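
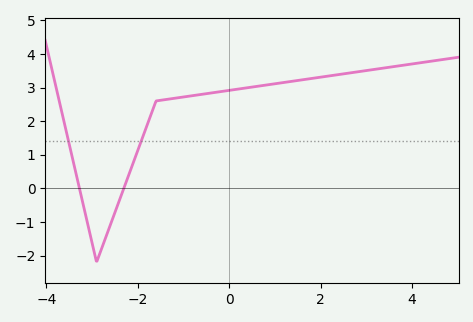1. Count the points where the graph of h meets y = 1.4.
2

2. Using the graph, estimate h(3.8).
3.7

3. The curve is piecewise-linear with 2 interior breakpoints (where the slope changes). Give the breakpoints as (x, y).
(-2.9, -2.2); (-1.6, 2.6)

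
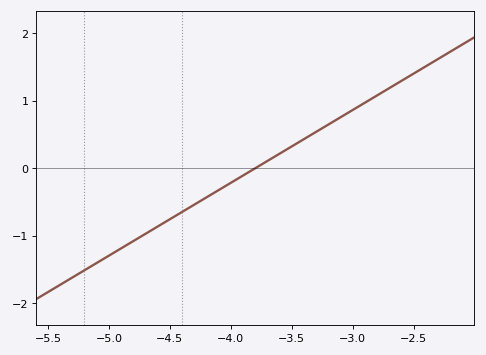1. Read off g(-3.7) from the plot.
0.108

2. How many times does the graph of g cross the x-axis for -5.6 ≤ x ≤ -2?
1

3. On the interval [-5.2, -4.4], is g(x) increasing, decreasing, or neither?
increasing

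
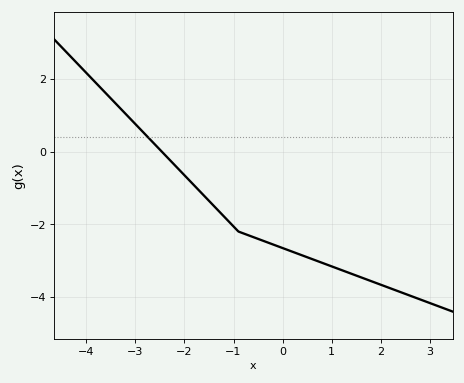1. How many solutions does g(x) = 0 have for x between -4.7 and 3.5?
1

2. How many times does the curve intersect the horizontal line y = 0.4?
1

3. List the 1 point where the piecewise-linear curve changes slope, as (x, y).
(-0.9, -2.2)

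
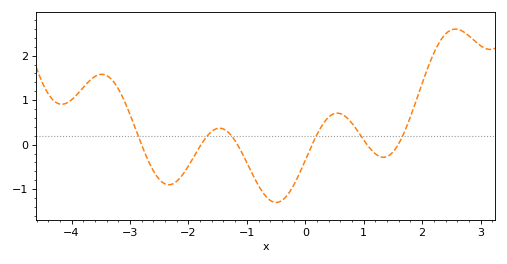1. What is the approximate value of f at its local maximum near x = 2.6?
2.6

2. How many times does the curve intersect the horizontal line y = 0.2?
6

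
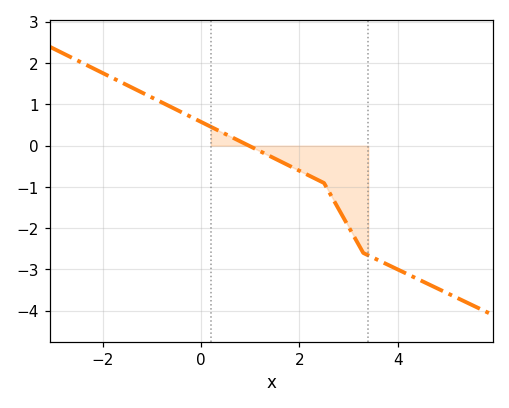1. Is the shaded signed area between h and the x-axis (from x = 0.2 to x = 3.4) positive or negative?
negative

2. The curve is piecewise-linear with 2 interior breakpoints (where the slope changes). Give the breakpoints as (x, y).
(2.5, -0.9); (3.3, -2.6)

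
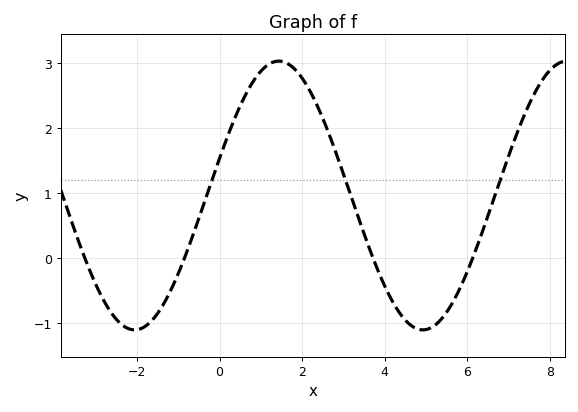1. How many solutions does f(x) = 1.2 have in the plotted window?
3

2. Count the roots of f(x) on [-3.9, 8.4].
4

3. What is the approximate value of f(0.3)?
2.04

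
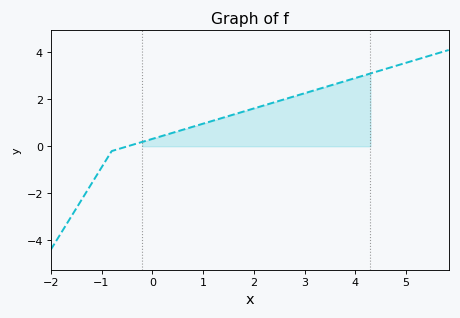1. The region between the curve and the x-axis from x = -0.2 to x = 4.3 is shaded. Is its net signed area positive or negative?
positive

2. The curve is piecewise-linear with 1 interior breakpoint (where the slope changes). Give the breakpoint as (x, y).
(-0.8, -0.2)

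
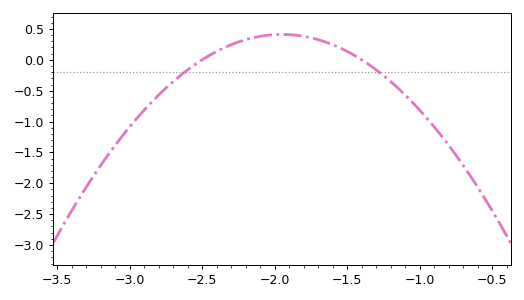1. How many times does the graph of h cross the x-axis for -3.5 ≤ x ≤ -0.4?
2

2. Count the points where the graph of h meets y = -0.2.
2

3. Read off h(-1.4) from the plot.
0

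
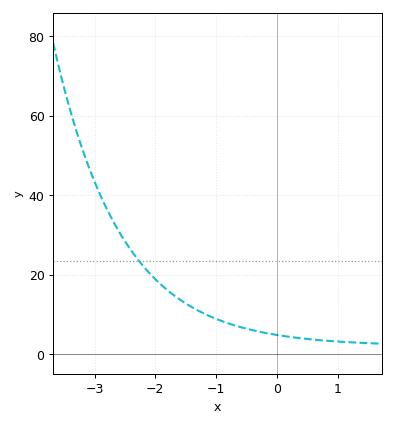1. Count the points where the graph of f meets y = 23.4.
1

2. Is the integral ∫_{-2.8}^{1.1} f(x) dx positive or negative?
positive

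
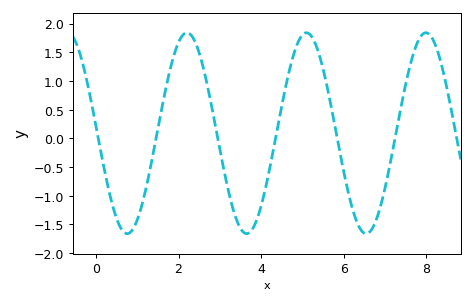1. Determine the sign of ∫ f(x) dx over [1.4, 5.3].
positive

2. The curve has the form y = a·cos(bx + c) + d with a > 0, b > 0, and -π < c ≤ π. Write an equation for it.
y = 1.75cos(2.2x + 1.5) + 0.09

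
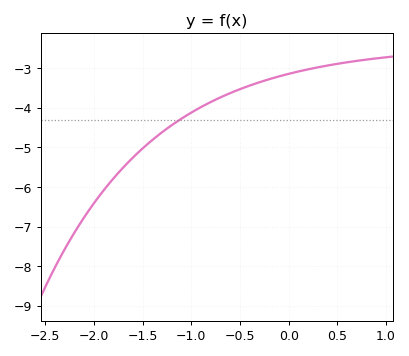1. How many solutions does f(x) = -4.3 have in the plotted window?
1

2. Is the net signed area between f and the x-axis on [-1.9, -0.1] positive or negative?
negative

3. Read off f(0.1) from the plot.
-3.08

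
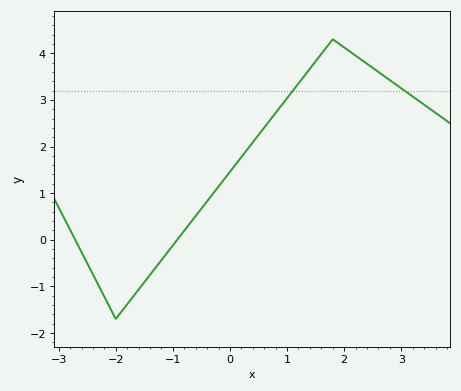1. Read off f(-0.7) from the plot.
0.353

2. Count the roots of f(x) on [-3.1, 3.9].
2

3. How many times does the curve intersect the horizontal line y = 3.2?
2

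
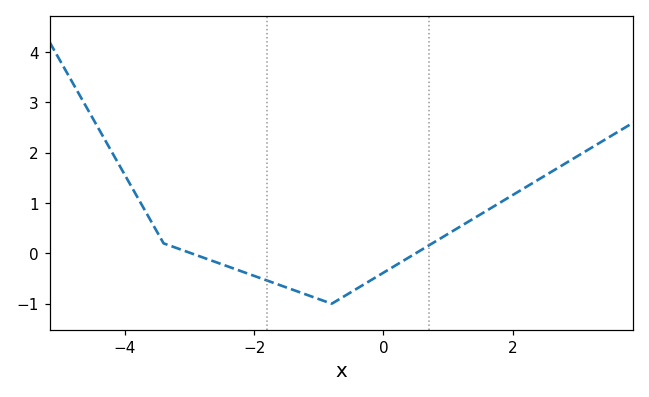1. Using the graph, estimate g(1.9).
1.08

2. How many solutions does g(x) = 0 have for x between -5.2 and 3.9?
2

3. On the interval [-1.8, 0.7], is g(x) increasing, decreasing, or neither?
neither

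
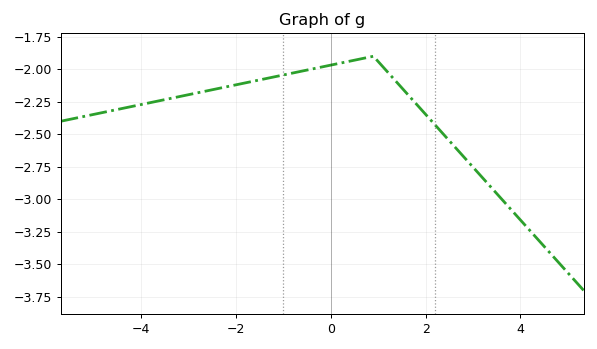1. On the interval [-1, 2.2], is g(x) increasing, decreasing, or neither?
neither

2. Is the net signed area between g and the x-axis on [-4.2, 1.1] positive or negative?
negative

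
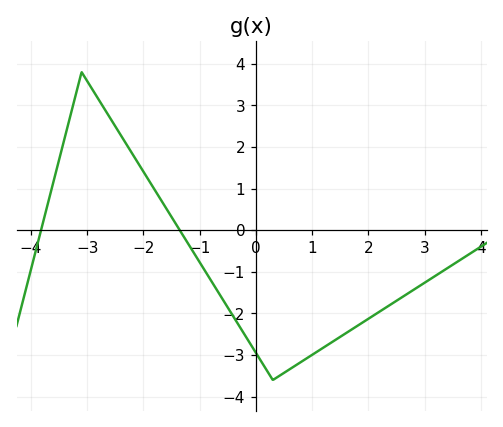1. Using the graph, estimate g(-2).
1.41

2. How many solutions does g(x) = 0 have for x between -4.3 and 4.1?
2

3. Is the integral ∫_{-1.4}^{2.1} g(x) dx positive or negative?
negative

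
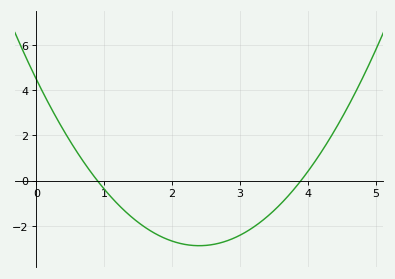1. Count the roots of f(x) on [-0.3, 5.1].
2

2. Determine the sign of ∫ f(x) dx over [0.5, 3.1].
negative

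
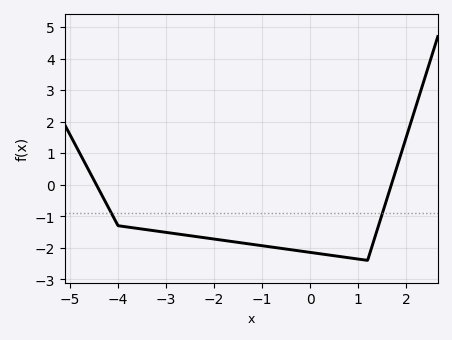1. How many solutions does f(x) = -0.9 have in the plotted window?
2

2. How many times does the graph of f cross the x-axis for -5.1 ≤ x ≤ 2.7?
2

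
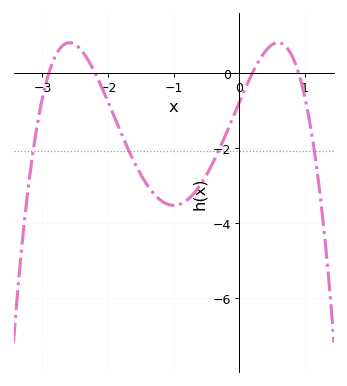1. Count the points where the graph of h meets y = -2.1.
4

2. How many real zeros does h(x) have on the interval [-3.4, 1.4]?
4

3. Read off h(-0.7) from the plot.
-3.2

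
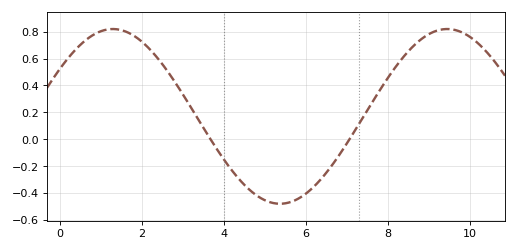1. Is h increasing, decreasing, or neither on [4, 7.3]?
neither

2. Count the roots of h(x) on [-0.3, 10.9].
2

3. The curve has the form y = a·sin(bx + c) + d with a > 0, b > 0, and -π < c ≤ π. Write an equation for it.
y = 0.65sin(0.77x + 0.582) + 0.17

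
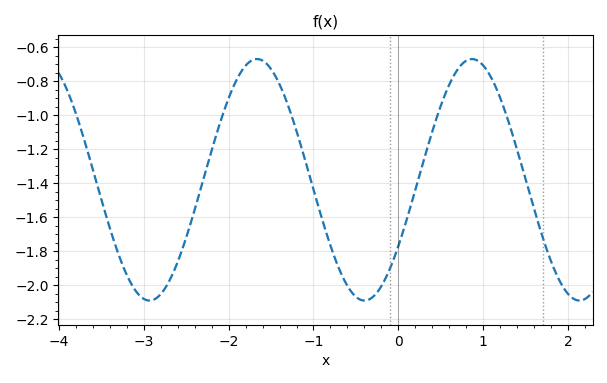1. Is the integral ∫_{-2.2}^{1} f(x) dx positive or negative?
negative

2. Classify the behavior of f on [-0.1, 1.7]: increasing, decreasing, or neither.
neither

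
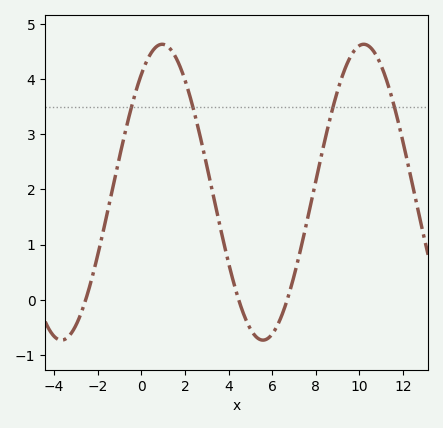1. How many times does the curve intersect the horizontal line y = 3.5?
4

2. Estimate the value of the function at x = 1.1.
4.6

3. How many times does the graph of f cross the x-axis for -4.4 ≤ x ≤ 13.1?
3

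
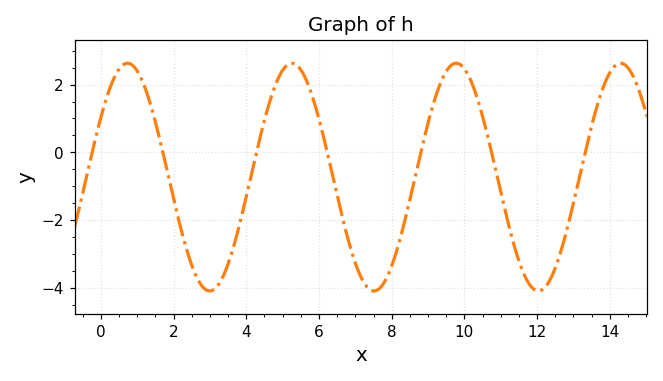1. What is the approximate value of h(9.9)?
2.58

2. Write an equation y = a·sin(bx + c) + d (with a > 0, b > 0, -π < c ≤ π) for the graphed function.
y = 3.36sin(1.39x + 0.552) - 0.73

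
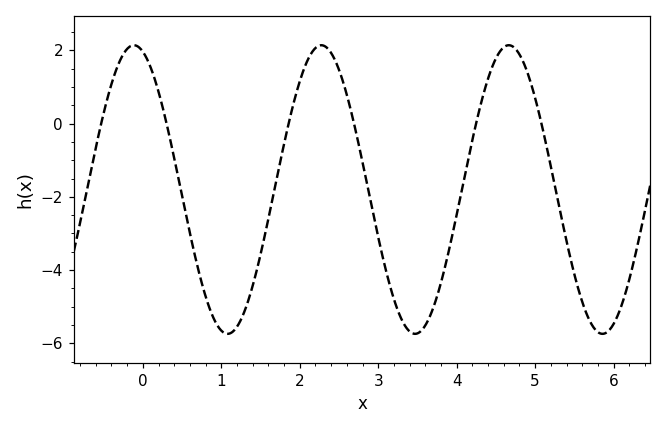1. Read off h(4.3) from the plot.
0.4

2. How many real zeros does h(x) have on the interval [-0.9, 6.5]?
6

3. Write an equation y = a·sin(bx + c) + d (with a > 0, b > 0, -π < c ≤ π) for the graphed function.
y = 3.94sin(2.6x + 1.9) - 1.8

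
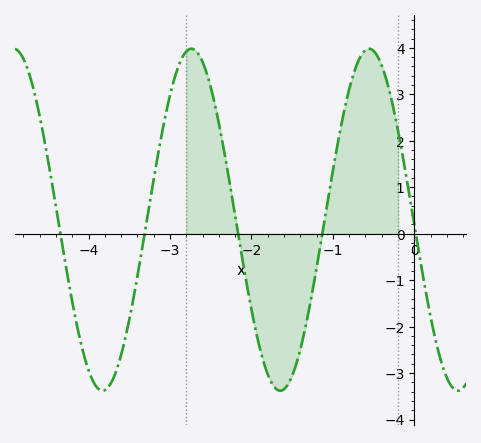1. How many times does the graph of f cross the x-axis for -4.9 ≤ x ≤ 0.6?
5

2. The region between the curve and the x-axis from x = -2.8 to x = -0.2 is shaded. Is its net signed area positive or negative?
positive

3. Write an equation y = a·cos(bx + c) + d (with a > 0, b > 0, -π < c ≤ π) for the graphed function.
y = 3.68cos(2.88x + 1.6) + 0.3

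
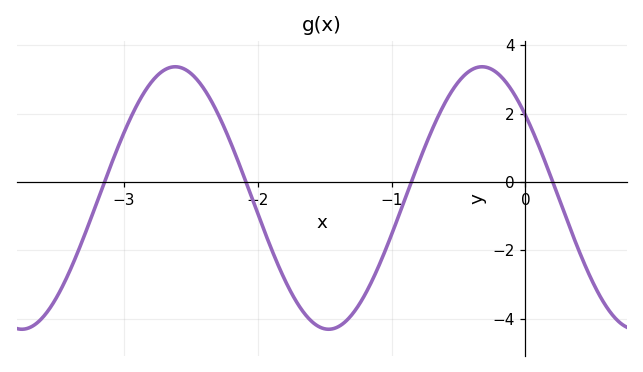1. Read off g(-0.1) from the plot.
2.67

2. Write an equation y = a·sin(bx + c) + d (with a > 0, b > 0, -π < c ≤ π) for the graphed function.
y = 3.84sin(2.74x + 2.46) - 0.47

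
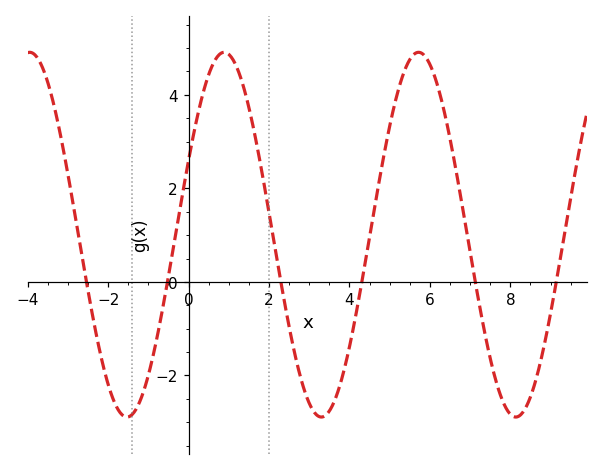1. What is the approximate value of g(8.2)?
-2.8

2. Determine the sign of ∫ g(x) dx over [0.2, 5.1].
positive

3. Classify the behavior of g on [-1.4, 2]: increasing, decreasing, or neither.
neither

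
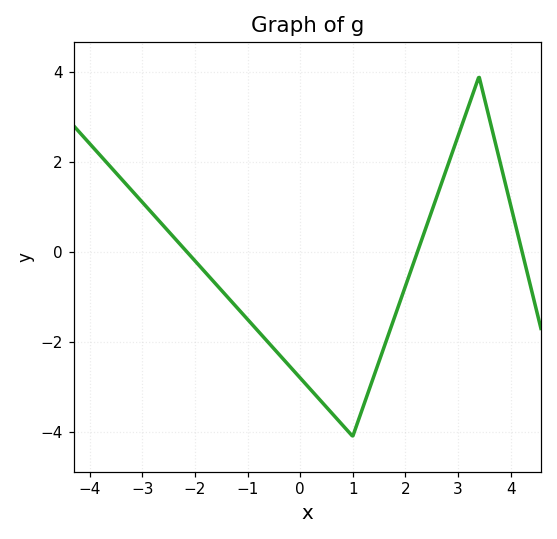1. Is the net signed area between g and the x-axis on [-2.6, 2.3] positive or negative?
negative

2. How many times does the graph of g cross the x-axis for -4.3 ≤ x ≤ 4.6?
3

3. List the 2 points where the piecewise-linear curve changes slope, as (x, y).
(1, -4.1); (3.4, 3.9)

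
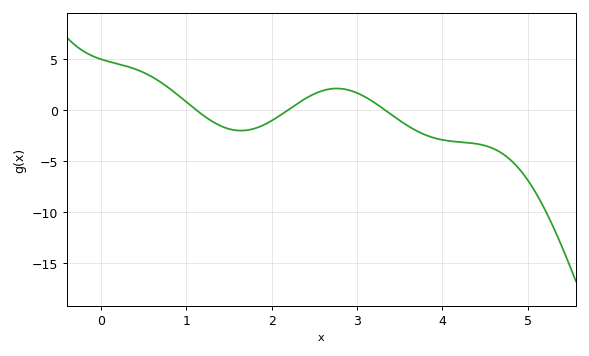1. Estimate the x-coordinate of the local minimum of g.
1.6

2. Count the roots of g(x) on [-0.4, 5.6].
3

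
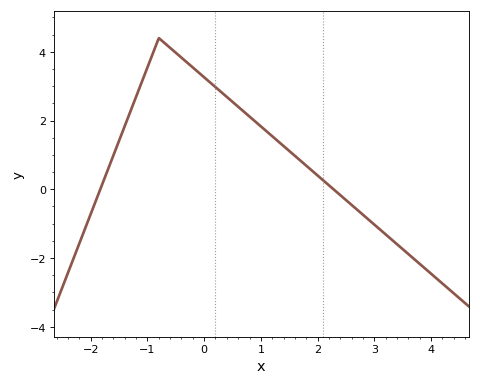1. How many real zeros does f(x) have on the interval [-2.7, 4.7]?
2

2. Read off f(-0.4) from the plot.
3.8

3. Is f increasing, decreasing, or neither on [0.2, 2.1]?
decreasing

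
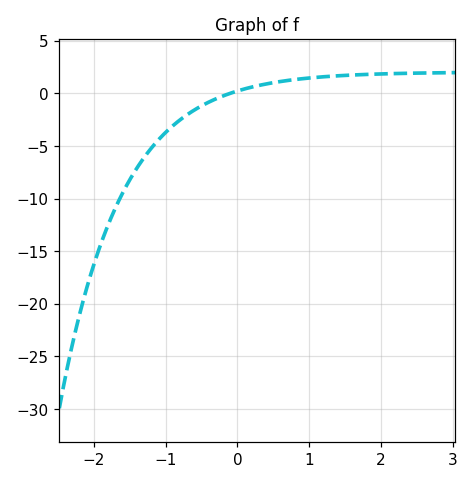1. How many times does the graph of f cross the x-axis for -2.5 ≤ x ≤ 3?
1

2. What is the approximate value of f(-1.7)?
-10.9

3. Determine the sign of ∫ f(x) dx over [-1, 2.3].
positive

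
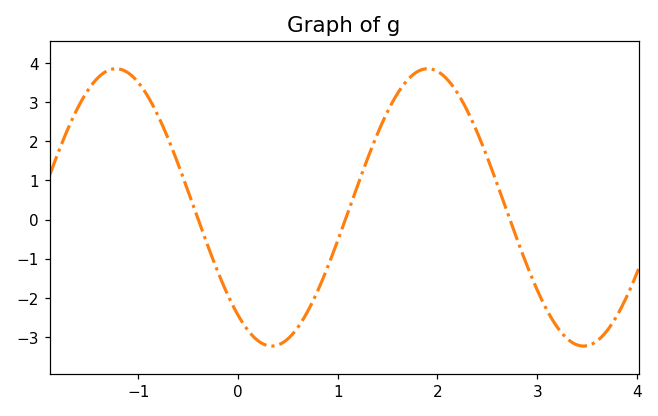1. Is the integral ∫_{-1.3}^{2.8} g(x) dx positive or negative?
positive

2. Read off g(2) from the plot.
3.8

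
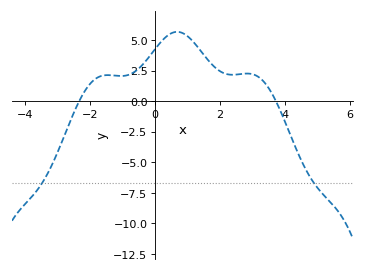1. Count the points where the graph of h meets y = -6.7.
2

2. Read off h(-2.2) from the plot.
0.6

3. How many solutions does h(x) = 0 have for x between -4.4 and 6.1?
2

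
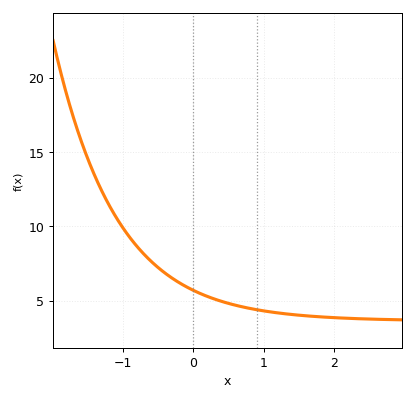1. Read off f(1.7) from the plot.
3.94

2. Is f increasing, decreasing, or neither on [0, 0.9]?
decreasing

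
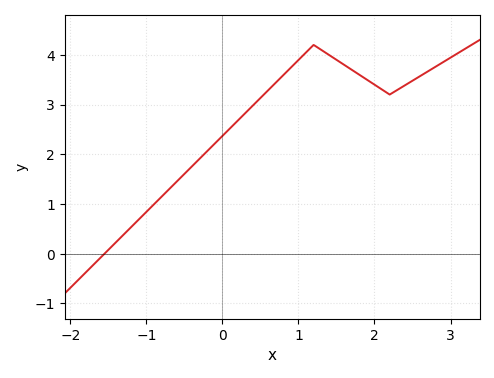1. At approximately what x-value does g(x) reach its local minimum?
2.2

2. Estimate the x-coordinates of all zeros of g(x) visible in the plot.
-1.5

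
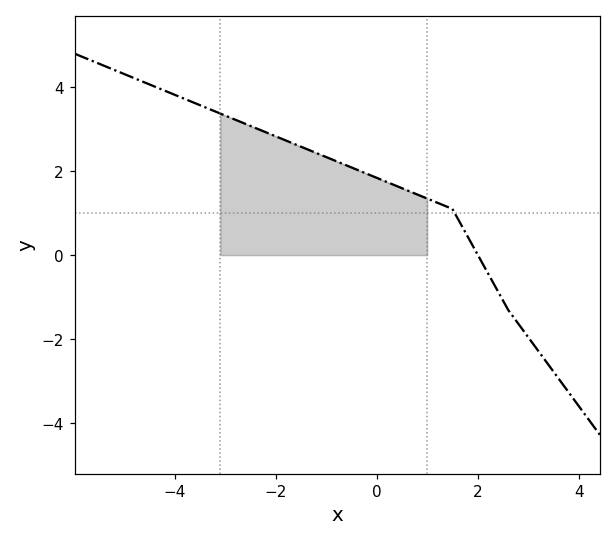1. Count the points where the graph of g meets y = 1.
1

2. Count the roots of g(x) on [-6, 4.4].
1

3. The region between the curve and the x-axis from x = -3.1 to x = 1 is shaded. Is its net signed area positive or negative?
positive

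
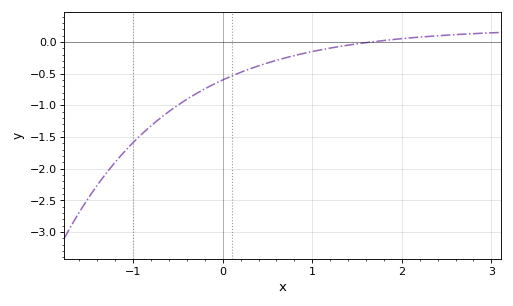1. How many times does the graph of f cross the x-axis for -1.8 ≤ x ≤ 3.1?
1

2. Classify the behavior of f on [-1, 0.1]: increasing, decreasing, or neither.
increasing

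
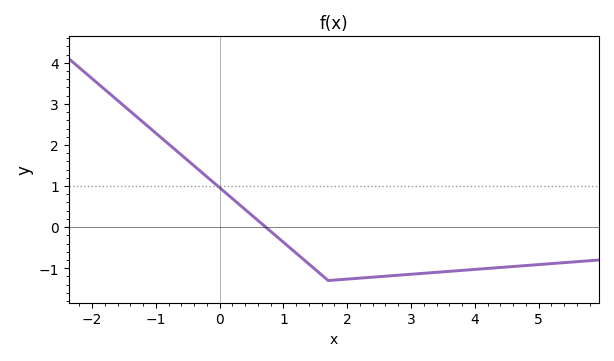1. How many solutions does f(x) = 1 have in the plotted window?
1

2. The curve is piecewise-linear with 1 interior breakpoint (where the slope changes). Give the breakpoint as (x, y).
(1.7, -1.3)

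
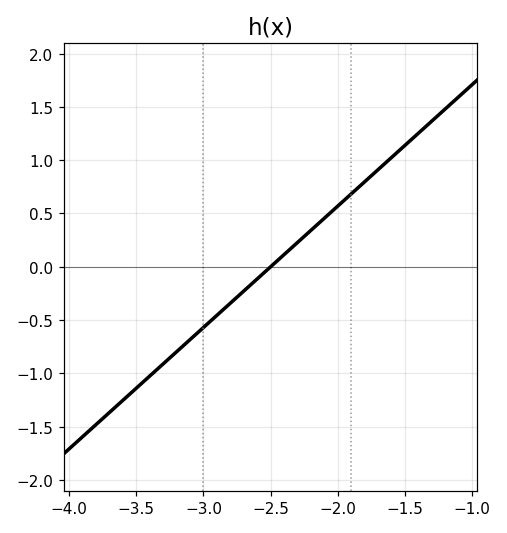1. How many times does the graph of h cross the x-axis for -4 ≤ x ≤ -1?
1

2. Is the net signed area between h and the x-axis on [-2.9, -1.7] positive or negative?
positive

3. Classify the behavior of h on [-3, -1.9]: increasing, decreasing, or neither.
increasing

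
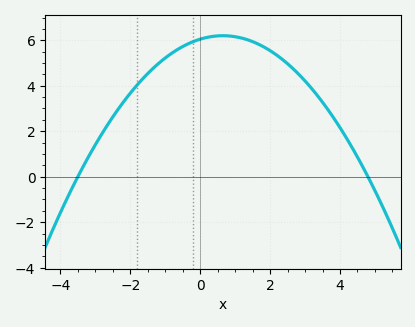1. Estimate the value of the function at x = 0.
6.05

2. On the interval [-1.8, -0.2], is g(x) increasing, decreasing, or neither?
increasing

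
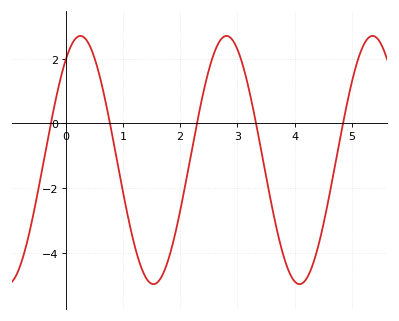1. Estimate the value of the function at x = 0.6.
1.4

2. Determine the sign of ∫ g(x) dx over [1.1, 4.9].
negative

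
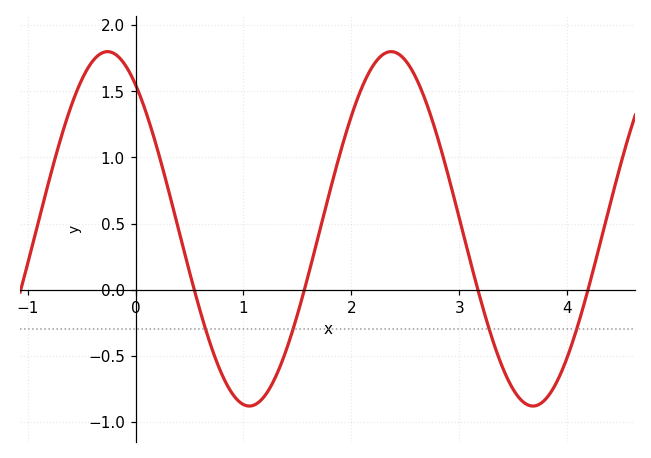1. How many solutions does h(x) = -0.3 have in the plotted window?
4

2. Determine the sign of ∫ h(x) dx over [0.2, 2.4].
positive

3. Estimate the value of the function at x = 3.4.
-0.584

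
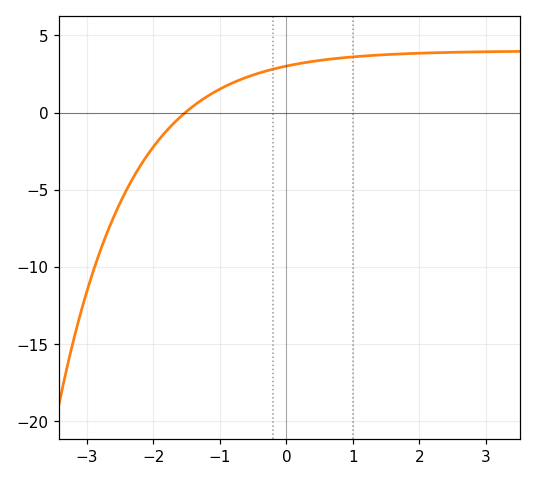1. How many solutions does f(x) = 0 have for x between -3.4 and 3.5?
1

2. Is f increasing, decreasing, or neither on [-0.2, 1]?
increasing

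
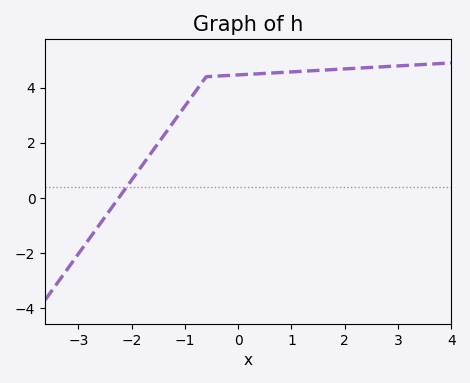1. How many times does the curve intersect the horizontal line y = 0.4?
1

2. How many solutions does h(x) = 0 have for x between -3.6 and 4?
1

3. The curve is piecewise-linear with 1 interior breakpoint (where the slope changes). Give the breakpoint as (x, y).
(-0.6, 4.4)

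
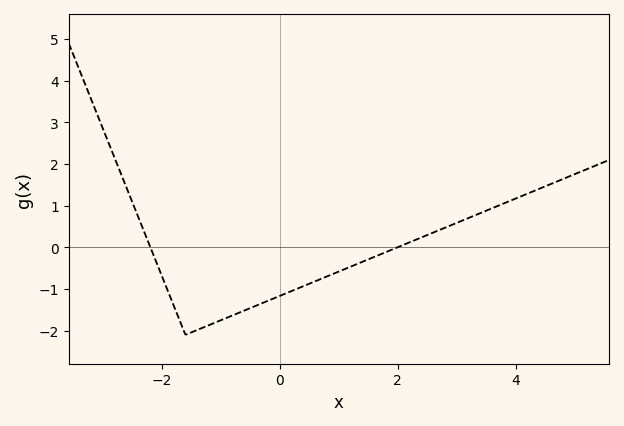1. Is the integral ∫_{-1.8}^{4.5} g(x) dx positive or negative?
negative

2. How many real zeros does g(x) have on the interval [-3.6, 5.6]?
2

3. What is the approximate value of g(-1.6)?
-2.1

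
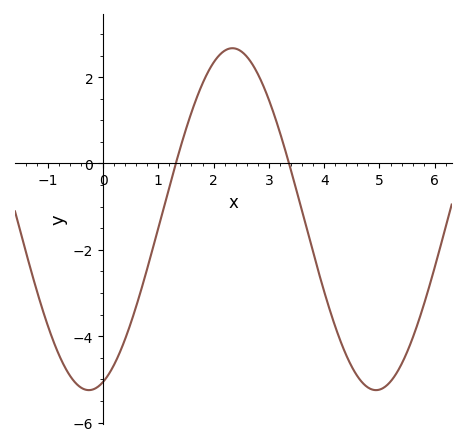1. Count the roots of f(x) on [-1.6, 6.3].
2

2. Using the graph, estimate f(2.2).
2.6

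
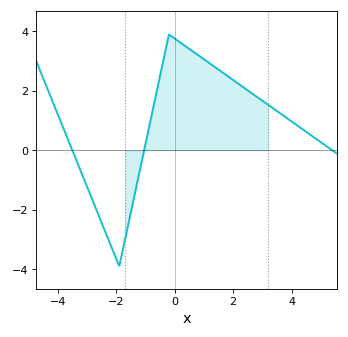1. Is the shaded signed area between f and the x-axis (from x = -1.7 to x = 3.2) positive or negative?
positive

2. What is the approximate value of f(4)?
1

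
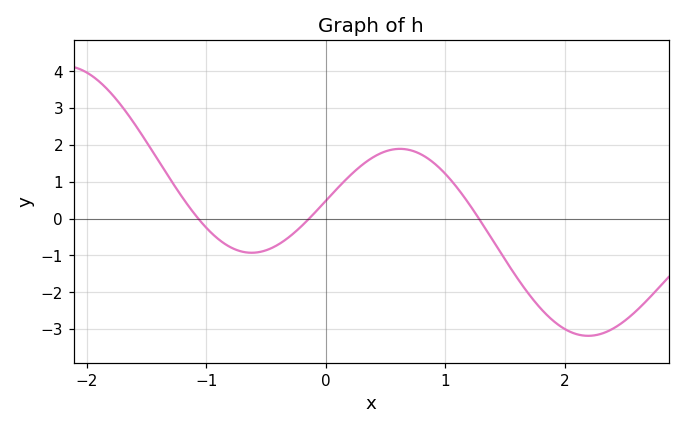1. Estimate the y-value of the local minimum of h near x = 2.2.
-3.18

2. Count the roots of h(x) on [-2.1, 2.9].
3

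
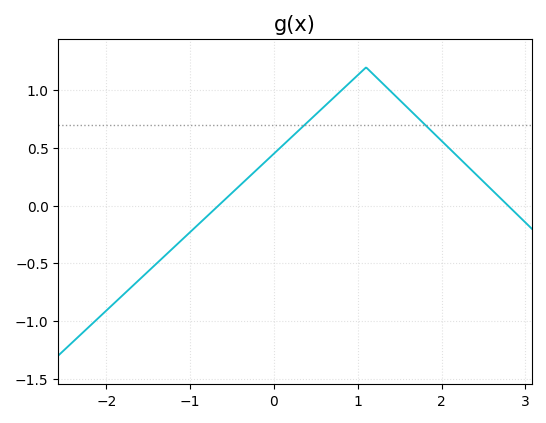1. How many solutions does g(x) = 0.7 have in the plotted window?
2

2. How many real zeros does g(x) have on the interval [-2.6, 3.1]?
2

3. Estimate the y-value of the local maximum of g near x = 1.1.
1.2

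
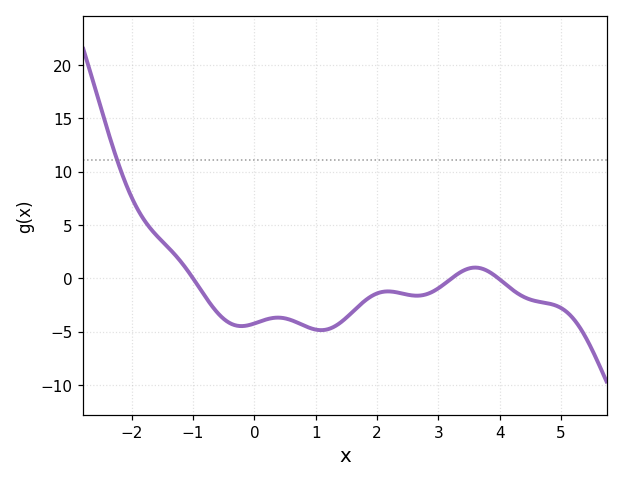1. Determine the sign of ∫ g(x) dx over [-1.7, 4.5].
negative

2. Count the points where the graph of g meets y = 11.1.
1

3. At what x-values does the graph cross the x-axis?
-1, 3.2, 4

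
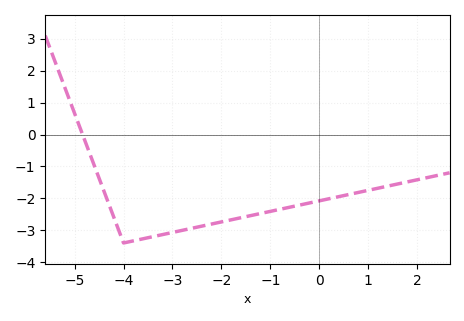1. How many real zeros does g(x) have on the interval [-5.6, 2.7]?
1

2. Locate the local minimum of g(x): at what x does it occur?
-4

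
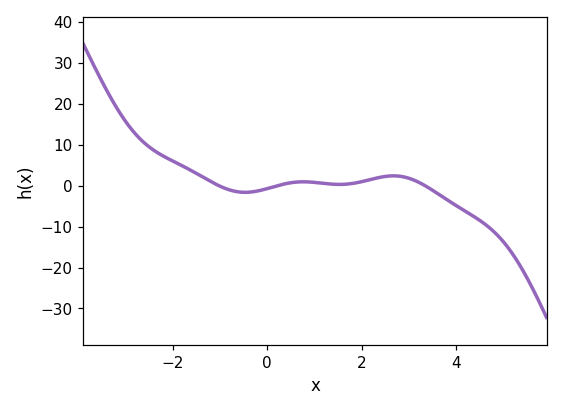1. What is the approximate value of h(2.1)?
1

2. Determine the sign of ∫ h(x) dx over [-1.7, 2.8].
positive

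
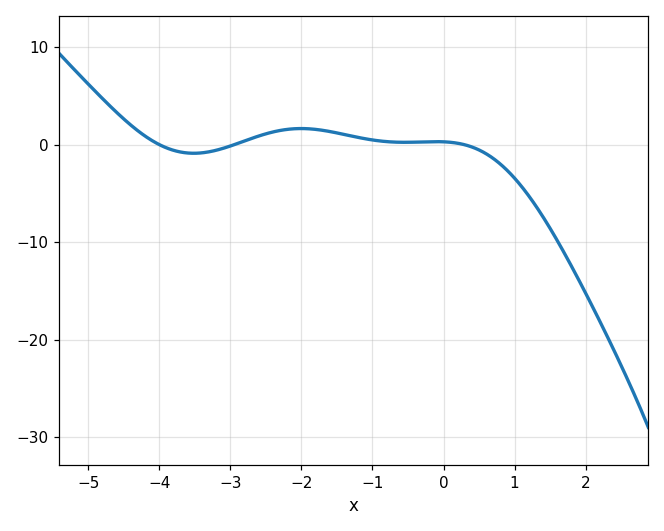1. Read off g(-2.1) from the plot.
2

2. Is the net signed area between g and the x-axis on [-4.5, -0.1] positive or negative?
positive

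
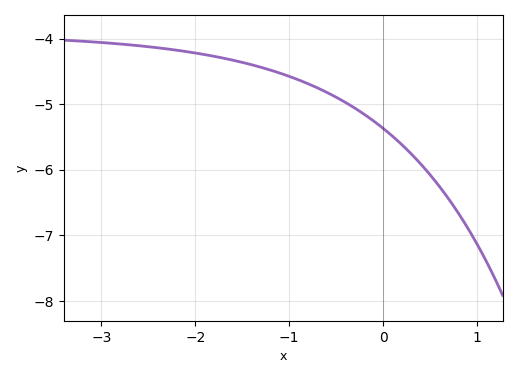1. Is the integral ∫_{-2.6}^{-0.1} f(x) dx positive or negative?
negative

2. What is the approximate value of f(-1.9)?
-4.24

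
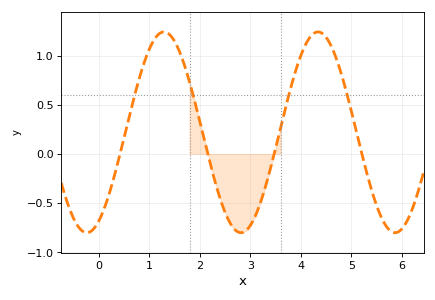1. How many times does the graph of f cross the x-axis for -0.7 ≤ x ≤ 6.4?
4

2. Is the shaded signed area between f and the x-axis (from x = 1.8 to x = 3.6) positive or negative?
negative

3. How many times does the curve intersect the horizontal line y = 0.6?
4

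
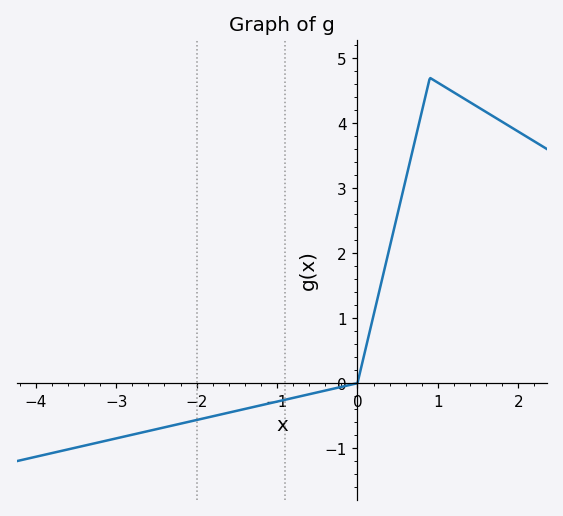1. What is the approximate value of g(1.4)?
4.3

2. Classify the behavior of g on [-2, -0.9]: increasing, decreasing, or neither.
increasing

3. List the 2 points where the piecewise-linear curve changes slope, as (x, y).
(0, 0); (0.9, 4.7)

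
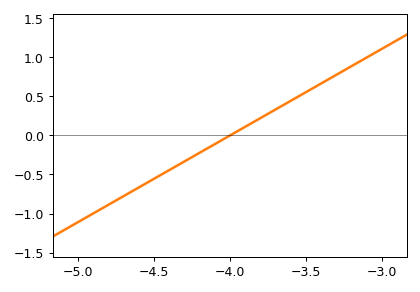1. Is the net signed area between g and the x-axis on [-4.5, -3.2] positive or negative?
positive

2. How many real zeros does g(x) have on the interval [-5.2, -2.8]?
1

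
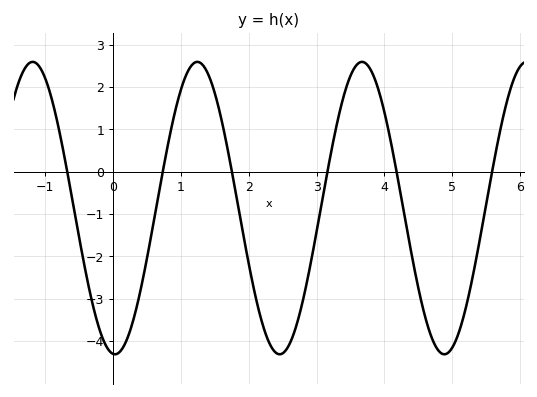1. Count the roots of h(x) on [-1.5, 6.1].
6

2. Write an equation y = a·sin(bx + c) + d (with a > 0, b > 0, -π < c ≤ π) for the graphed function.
y = 3.45sin(2.59x - 1.65) - 0.86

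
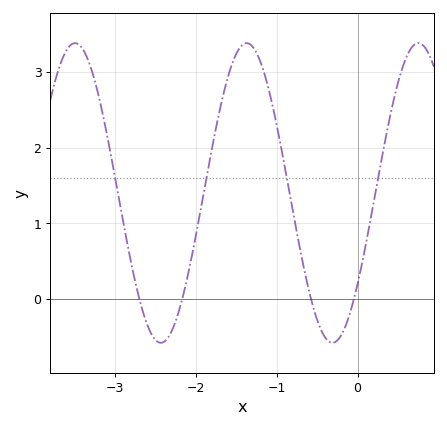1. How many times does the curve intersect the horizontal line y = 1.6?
4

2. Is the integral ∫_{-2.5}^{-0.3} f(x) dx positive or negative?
positive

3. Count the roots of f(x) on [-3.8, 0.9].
4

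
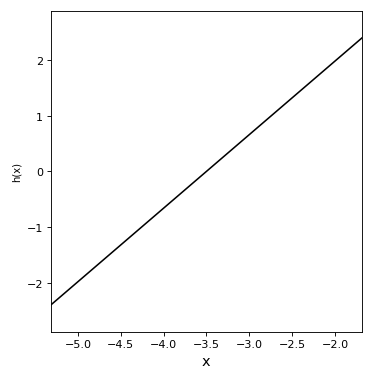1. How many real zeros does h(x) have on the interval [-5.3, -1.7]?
1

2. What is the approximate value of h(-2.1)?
1.8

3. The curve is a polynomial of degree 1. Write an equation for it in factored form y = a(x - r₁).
y = 1.32(x + 3.5)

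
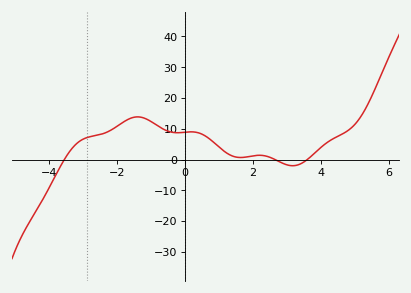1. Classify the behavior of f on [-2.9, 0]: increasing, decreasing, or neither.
neither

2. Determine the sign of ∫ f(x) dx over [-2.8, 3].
positive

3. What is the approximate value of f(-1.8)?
12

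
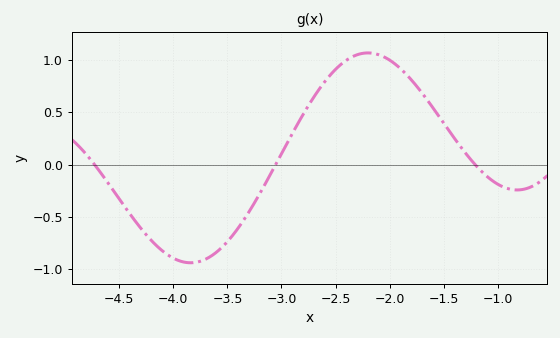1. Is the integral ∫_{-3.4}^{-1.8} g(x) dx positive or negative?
positive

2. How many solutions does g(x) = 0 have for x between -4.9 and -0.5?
3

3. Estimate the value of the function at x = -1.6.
0.543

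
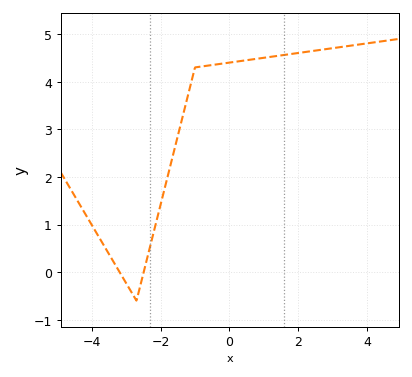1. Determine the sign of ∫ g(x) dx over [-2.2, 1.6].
positive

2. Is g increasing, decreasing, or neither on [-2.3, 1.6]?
increasing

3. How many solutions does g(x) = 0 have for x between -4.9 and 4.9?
2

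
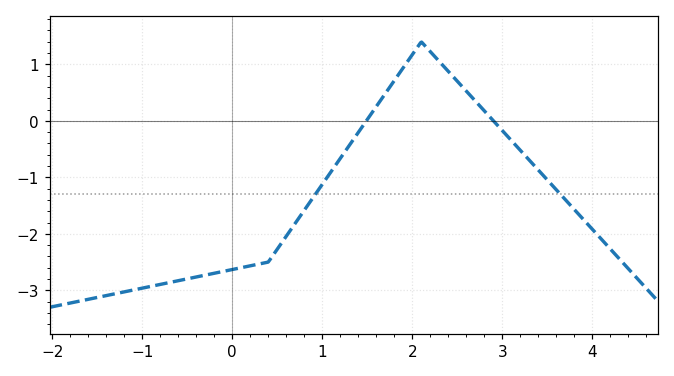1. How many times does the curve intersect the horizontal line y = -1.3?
2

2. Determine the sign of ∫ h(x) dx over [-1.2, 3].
negative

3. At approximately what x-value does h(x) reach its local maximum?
2.1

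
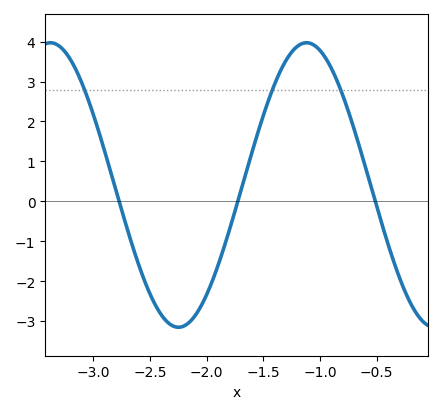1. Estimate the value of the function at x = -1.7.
0.3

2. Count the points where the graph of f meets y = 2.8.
3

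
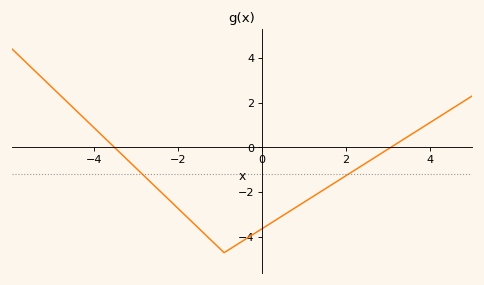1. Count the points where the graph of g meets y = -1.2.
2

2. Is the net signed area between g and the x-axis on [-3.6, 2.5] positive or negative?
negative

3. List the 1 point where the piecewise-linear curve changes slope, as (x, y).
(-0.9, -4.7)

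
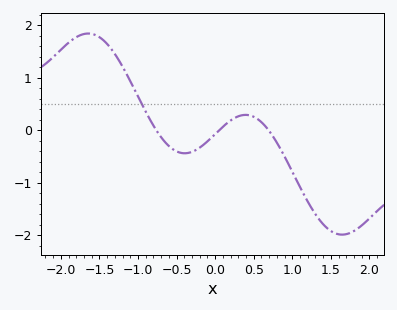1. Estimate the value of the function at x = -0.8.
0.087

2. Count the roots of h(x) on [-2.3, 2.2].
3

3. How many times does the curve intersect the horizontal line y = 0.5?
1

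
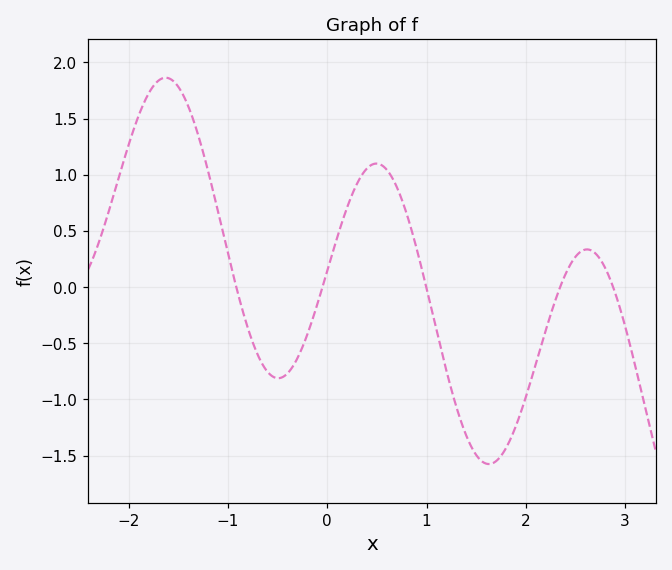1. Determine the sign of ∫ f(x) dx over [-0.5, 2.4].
negative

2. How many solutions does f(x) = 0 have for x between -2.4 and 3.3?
5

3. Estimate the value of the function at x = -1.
0.3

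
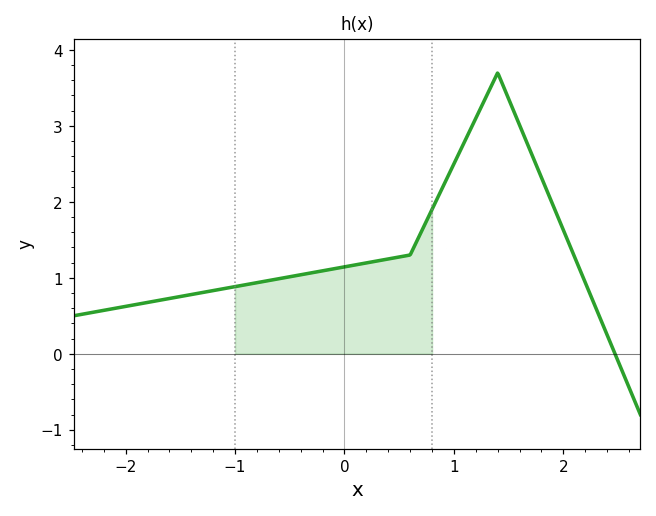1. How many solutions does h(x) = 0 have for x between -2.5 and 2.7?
1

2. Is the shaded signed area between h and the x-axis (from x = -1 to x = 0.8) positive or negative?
positive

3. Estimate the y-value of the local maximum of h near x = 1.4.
3.7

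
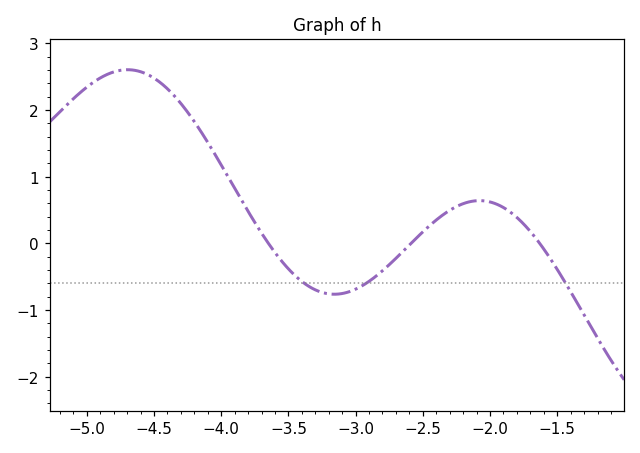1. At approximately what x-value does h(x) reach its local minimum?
-3.16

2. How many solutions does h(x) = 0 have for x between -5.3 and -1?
3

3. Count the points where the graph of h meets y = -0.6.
3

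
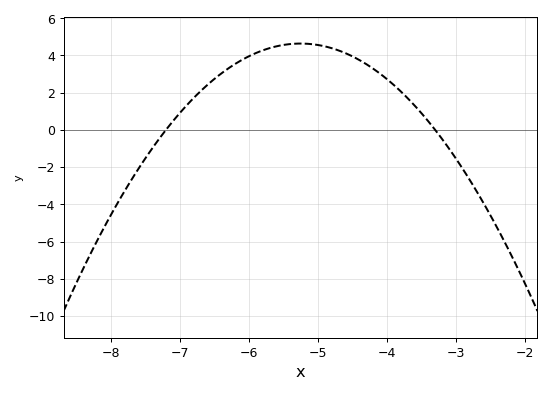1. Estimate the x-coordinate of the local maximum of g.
-5.2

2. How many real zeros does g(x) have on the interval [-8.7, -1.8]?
2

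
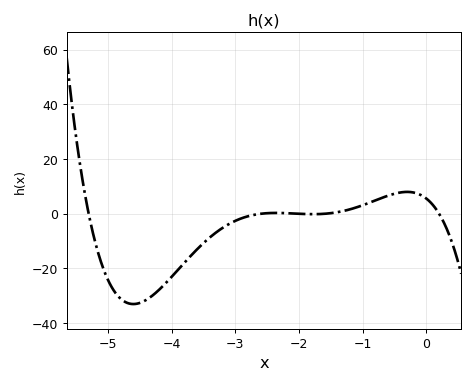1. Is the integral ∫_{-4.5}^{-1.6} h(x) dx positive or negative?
negative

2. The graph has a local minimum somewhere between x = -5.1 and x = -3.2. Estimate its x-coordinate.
-4.6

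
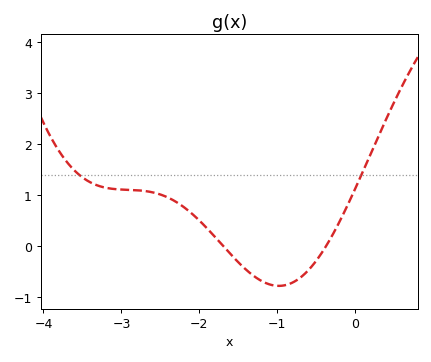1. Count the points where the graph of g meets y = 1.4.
2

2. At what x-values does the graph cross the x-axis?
-1.69, -0.375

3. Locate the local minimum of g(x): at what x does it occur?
-0.98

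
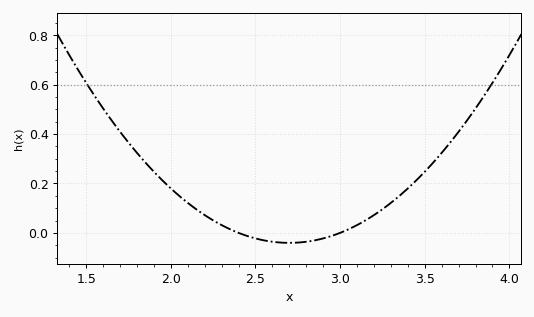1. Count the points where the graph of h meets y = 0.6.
2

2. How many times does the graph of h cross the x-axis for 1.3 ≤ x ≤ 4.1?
2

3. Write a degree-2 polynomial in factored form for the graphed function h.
y = 0.45(x - 2.4)(x - 3)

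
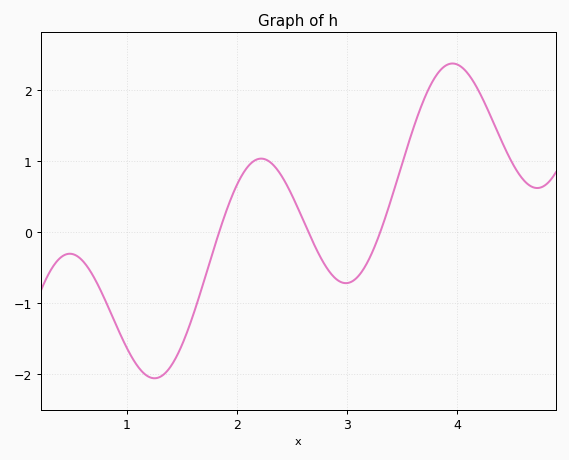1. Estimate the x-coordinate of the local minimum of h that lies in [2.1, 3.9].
2.99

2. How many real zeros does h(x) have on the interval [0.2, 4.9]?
3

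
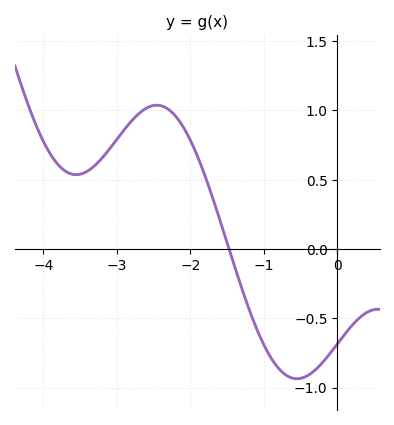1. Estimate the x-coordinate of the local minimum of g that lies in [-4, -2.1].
-3.6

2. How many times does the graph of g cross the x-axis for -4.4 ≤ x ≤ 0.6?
1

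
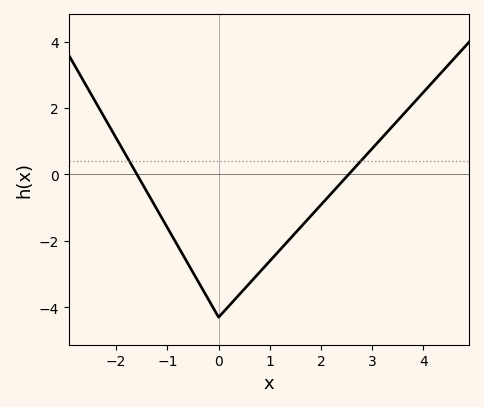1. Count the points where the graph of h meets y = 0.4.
2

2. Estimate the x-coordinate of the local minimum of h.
0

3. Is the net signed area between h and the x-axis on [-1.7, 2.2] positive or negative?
negative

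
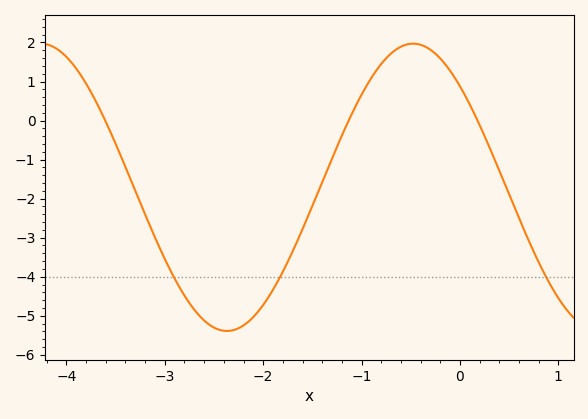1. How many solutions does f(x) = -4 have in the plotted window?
3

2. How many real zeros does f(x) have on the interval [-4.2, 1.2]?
3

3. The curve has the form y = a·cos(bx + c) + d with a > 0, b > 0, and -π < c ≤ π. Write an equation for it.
y = 3.68cos(1.7x + 0.79) - 1.71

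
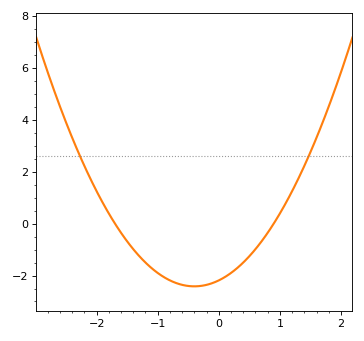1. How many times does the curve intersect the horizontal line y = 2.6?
2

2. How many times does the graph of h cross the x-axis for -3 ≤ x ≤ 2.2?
2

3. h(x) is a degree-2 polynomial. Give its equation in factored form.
y = 1.43(x + 1.7)(x - 0.9)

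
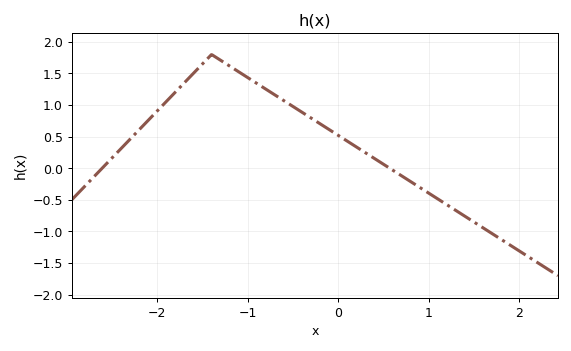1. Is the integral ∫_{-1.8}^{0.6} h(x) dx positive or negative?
positive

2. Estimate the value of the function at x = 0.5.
0.063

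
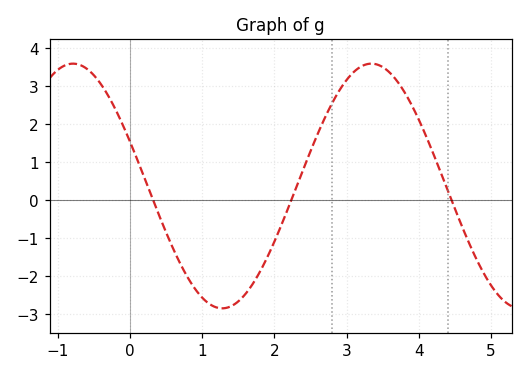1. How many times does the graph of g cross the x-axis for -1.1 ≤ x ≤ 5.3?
3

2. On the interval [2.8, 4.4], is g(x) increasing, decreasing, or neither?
neither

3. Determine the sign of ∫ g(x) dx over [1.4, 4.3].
positive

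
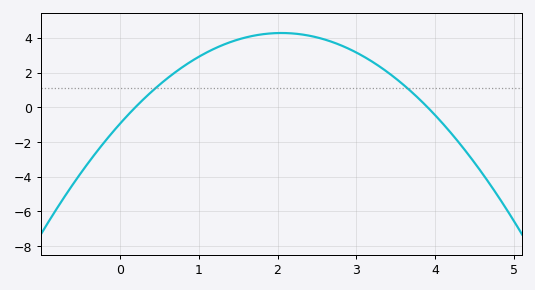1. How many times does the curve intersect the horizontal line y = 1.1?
2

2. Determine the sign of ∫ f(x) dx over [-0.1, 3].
positive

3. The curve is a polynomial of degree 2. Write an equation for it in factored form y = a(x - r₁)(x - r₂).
y = -1.25(x - 0.2)(x - 3.9)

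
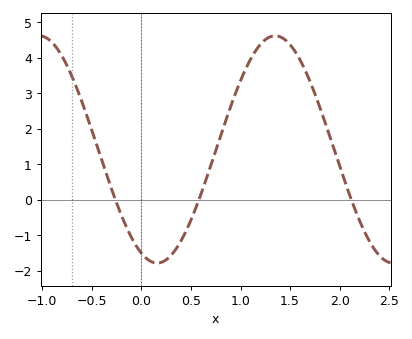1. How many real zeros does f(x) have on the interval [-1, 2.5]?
3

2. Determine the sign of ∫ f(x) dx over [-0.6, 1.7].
positive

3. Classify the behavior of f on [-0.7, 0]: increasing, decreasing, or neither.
decreasing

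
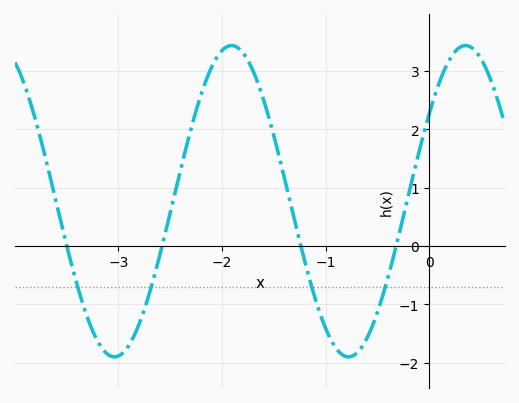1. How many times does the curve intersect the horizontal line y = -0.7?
4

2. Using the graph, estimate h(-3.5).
0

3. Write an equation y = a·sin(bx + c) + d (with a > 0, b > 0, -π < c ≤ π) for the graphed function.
y = 2.67sin(2.8x + 0.59) + 0.77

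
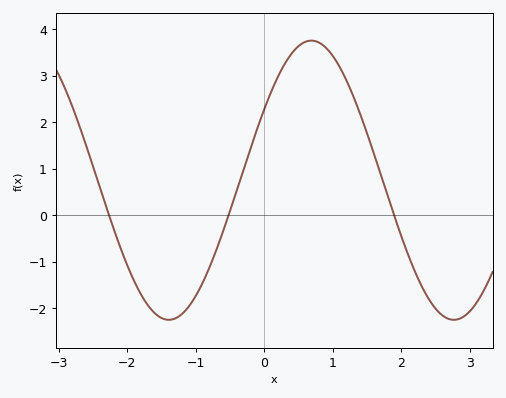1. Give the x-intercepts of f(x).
-2.3, -0.5, 1.9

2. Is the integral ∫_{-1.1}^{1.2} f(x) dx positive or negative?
positive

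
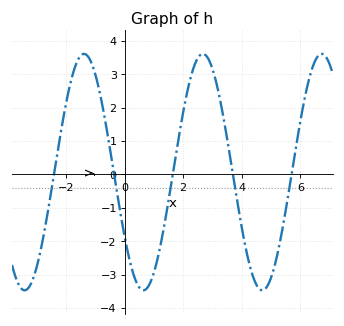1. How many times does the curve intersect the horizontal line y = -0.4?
5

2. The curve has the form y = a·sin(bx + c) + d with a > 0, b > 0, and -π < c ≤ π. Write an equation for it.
y = 3.54sin(1.55x - 2.57) + 0.07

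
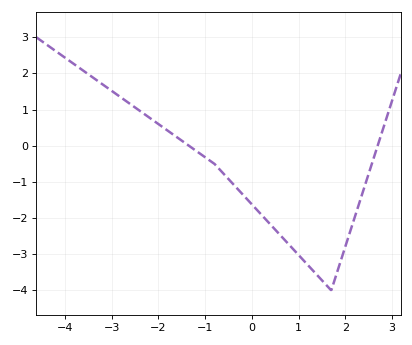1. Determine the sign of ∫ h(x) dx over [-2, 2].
negative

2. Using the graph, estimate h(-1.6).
0.2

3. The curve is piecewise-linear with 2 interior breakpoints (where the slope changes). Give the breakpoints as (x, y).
(-0.8, -0.5); (1.7, -4)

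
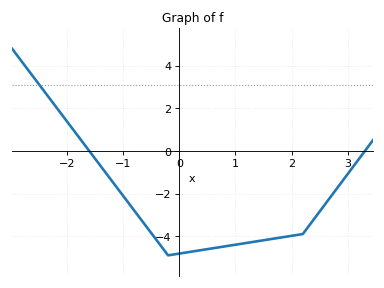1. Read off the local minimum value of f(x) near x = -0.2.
-4.8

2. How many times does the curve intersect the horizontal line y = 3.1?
1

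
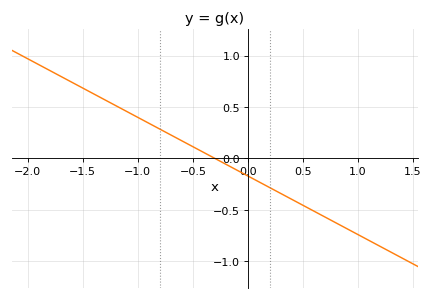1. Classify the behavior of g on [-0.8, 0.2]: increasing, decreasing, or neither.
decreasing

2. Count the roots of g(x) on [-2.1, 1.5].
1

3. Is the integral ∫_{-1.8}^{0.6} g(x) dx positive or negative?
positive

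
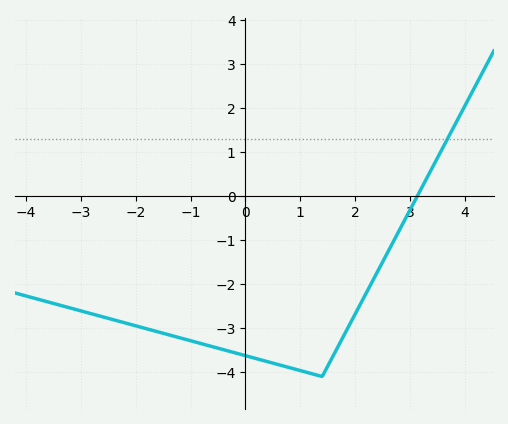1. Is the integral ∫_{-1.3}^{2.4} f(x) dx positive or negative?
negative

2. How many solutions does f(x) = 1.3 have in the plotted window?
1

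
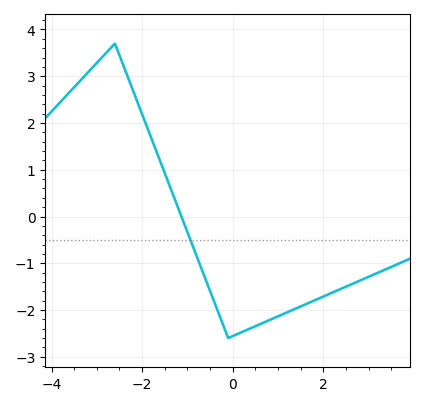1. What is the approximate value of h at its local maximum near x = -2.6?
3.7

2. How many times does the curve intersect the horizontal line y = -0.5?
1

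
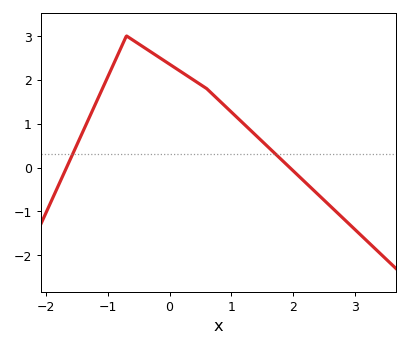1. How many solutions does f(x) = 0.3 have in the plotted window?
2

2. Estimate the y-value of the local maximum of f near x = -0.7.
3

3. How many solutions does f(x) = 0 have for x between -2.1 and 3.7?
2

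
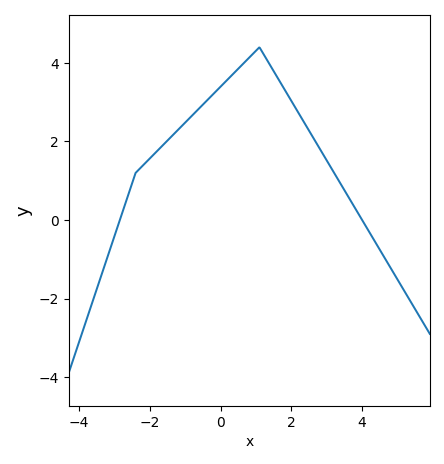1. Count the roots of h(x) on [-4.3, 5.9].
2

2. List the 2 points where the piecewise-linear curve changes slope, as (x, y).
(-2.4, 1.2); (1.1, 4.4)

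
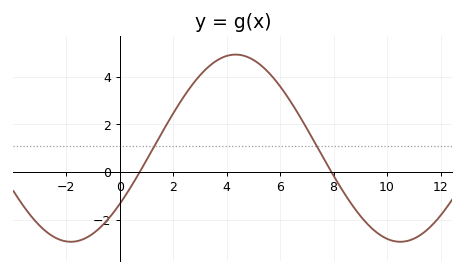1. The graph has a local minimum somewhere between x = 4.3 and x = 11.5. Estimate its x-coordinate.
10.4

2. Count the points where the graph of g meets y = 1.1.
2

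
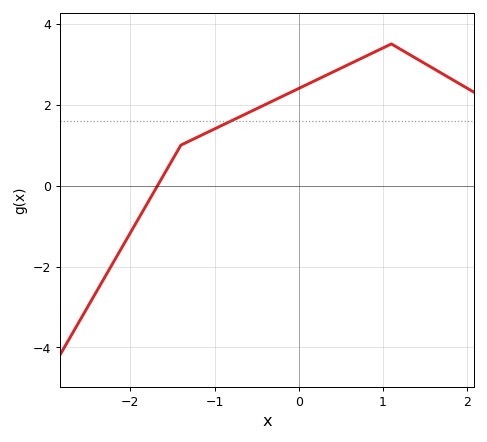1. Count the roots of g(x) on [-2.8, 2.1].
1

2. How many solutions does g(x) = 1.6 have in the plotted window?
1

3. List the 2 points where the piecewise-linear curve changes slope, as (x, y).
(-1.4, 1); (1.1, 3.5)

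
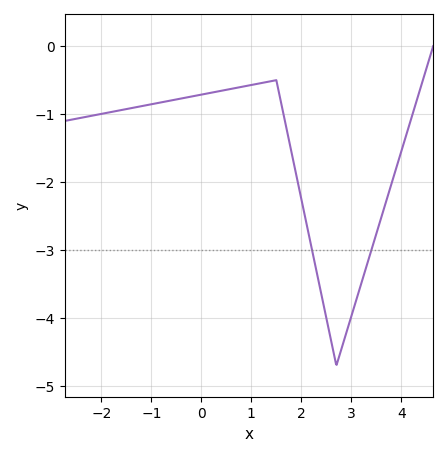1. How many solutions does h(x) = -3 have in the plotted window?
2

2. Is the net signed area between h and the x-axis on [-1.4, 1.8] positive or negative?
negative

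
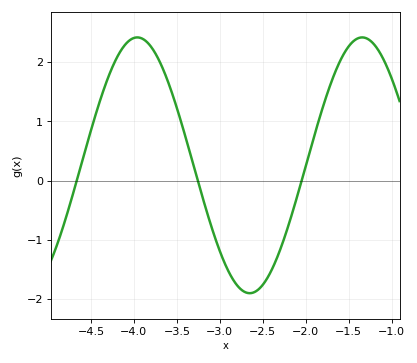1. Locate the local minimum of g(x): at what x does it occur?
-2.65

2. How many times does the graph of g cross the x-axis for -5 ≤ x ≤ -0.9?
3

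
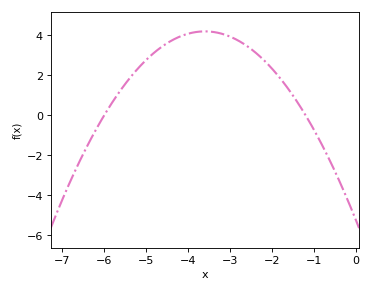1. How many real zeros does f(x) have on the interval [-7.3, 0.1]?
2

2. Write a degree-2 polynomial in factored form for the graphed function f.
y = -0.73(x + 6)(x + 1.2)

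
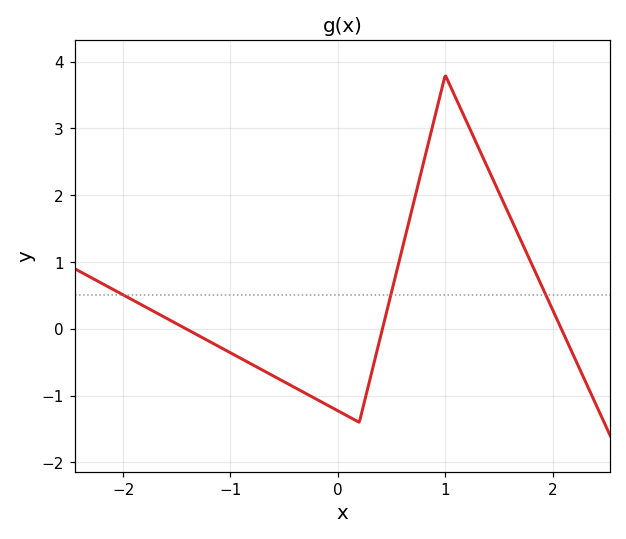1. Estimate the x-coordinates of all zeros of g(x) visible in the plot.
-1.4, 0.4, 2.1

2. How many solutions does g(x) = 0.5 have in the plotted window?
3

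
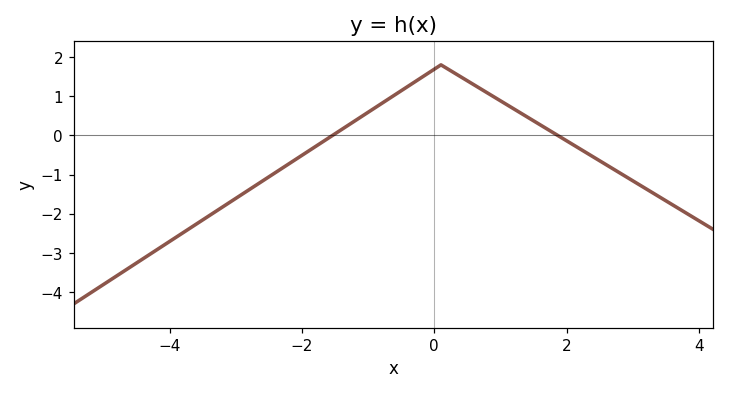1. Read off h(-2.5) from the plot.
-1.06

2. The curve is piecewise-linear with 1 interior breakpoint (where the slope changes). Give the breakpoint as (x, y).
(0.1, 1.8)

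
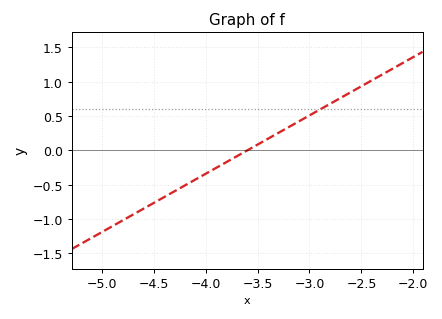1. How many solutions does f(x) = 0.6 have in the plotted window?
1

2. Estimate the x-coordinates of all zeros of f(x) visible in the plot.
-3.6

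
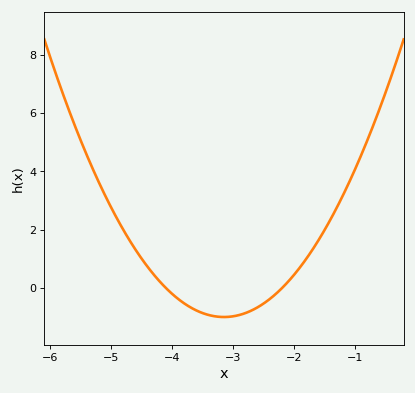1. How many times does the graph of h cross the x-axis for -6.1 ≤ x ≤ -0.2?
2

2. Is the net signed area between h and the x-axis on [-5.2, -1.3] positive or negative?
positive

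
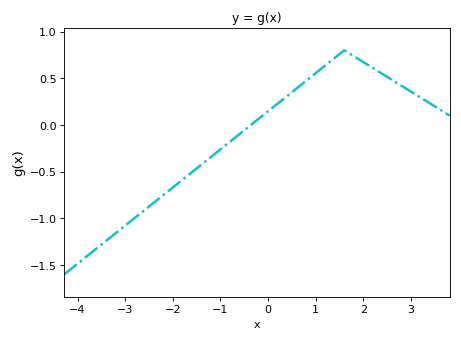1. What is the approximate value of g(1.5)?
0.759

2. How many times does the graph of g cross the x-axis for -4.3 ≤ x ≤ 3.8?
1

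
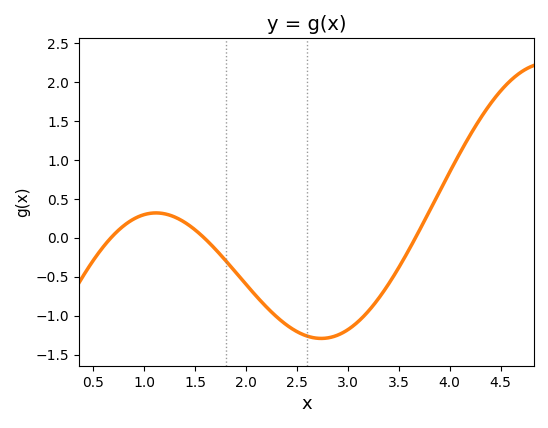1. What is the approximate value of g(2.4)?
-1.12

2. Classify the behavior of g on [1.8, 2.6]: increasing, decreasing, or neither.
decreasing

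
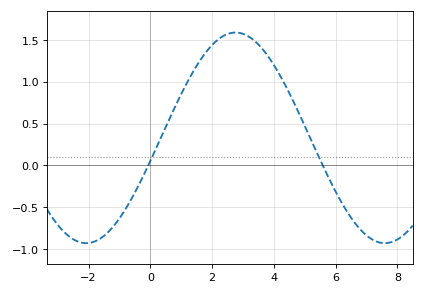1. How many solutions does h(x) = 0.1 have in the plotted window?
2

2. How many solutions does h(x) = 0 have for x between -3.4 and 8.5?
2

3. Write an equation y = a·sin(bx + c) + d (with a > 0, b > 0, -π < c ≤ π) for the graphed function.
y = 1.26sin(0.65x - 0.222) + 0.33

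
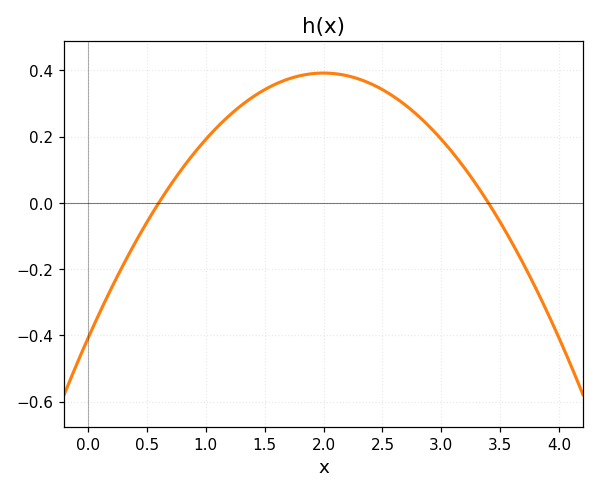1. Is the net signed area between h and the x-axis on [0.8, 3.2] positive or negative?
positive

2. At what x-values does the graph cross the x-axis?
0.6, 3.4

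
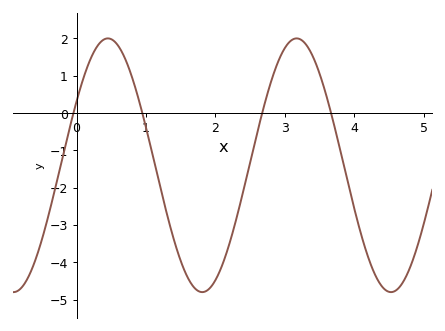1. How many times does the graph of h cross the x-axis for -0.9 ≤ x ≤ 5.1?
4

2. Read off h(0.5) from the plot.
2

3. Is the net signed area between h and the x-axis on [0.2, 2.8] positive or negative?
negative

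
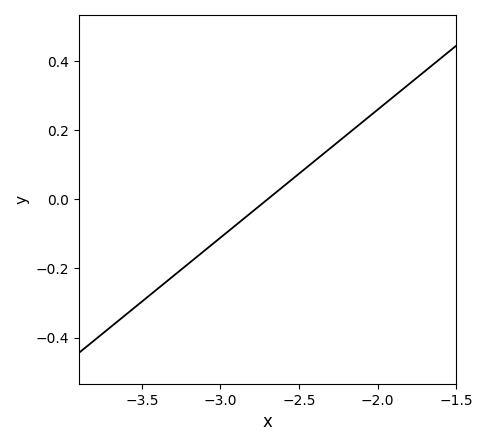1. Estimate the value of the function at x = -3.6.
-0.34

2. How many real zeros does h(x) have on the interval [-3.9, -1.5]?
1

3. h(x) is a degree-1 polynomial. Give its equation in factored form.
y = 0.37(x + 2.7)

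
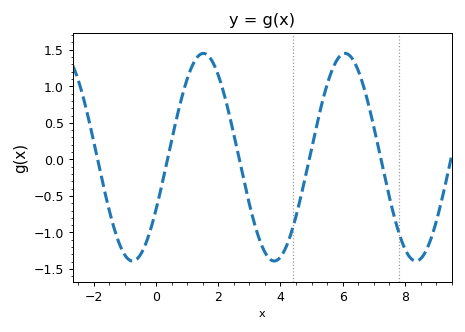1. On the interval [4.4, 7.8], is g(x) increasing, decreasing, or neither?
neither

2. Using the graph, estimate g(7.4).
-0.35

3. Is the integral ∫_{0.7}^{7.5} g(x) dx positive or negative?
positive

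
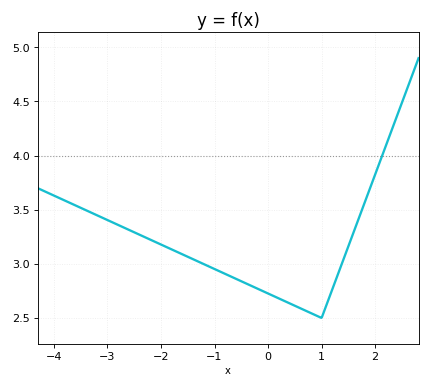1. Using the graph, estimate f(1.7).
3.45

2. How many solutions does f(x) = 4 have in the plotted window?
1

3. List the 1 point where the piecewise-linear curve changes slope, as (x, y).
(1, 2.5)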